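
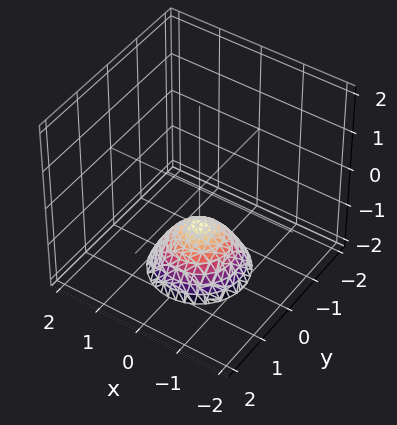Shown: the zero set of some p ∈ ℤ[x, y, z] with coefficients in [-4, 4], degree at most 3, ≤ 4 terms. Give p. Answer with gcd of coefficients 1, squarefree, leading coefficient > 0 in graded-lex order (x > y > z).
x^2 + y^2 + z + 1

deg p = 2.
Symmetries: the z-axis is an axis of rotation, so x and y enter only as x² + y².
Reading off the gridlines: a circular section at z = -2 has radius exactly 1; it meets the z-axis at z = -1 (among the integer gridlines); no y-intercept at any integer in the box.
Assembling these constraints gives the stated polynomial.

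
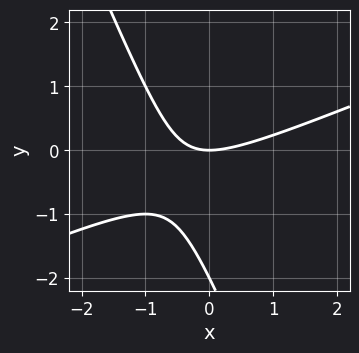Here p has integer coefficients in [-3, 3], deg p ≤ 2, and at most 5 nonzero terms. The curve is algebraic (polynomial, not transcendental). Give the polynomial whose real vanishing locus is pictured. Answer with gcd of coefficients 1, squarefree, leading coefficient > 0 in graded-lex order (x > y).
x^2 - 2*x*y - y^2 - 2*y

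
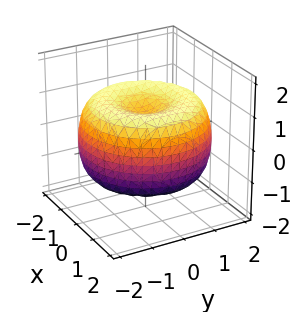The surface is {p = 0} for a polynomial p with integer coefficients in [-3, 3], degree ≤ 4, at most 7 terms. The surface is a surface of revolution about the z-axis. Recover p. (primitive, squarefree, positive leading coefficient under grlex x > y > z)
x^4 + 2*x^2*y^2 + y^4 - 3*x^2 - 3*y^2 + 3*z^2 - 2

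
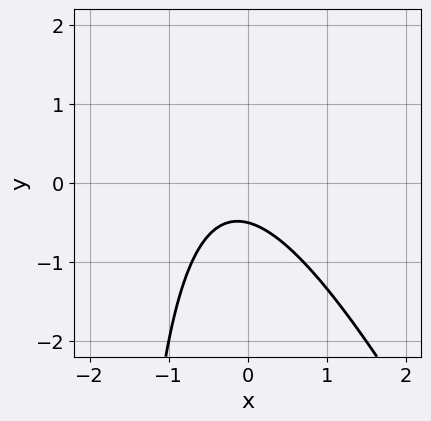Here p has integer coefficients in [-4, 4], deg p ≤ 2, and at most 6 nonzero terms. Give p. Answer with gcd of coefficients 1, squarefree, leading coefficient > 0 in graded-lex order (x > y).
2*x^2 + x*y + x + 2*y + 1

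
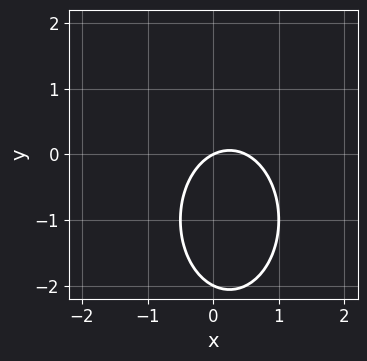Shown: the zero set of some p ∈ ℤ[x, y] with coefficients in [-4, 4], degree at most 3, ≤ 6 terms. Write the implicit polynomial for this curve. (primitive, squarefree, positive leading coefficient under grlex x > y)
2*x^2 + y^2 - x + 2*y

(a) Degree: a generic line meets the curve in up to 2 points, so deg p = 2.
(b) Against the integer gridlines: it meets the x-axis at x = 0 (among the integer gridlines); among the integer gridlines, it crosses the y-axis at y ∈ {-2, 0}.
(c) Matching integer coefficients to the picture gives p.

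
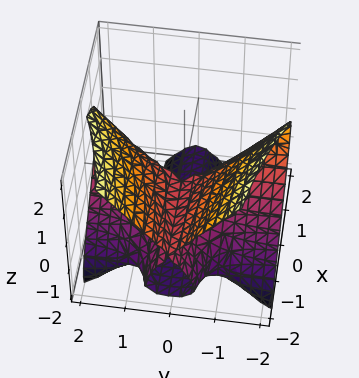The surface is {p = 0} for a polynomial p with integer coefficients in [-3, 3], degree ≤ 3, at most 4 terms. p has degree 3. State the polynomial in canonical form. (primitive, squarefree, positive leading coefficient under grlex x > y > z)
(a) deg p = 3. A generic line meets the surface in up to 3 points.
(b) From the axis intercepts and sections: every point of the x-axis in the box is on the surface; the visible y-axis segment lies entirely on the surface.
(c) Matching integer coefficients to the picture gives p.

3*x*y^2 - 3*y^2*z + 2*z^3 + 3*z^2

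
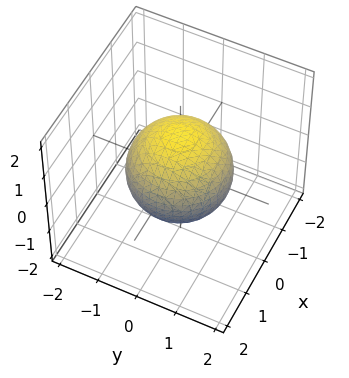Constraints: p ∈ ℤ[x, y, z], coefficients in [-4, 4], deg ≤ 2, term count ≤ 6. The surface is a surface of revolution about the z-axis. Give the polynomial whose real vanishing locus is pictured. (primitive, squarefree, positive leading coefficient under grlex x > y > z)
Degree: the shape is more complex than any degree-1 surface, so deg p = 2.
Symmetries: the z-axis is an axis of rotation, so x and y enter only as x² + y².
Reading off the gridlines: a circular section at z = -1 has radius between 0 and 1.
Putting this together gives p.

2*x^2 + 2*y^2 + 2*z^2 - 3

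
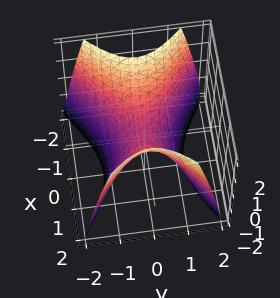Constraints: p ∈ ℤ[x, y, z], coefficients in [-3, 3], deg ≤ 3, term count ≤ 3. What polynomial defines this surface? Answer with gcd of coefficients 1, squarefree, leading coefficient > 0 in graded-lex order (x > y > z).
The degree is 2 — a saddle surface; a quadric.
Symmetries: it's symmetric under y → −y, forcing even powers of y; mirror symmetry x ↦ −x ⇒ only even powers of x.
From the visible intercepts: it crosses the x-axis at the gridline x = 0; it meets the z-axis at z = 0 (among the integer gridlines); one y-axis crossing is at y = 0.
Putting this together gives p.

2*x^2 - 3*y^2 - 2*z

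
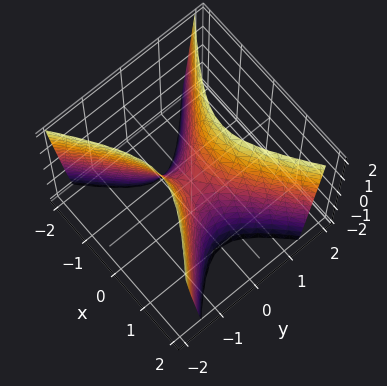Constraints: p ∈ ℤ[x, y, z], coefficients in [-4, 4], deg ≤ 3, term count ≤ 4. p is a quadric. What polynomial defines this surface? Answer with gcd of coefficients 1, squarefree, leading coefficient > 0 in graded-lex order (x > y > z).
2*x^2 - 3*y^2 + z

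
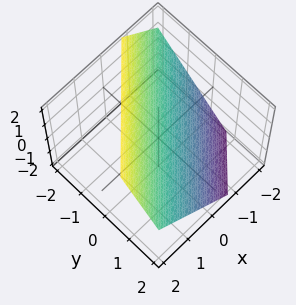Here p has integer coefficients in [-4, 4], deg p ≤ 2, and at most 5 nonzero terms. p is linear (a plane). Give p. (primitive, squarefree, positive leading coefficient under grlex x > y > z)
3*x - 3*y - 3*z + 2

Degree: every cross-section is a straight line — this is a plane, so deg p = 1.
Matching integer coefficients to the picture gives p.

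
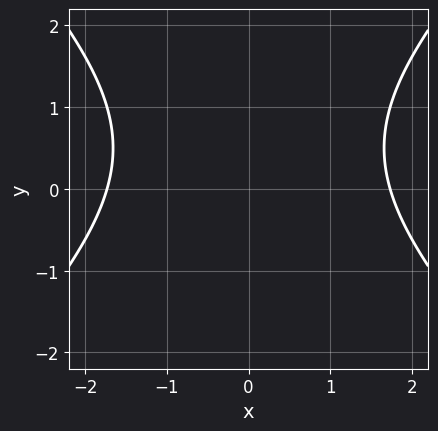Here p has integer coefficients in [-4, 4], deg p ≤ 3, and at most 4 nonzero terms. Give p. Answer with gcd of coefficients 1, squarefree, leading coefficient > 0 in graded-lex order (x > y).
1. The degree is 2 — a generic line meets the curve in up to 2 points.
2. Symmetries: mirror symmetry x ↦ −x ⇒ only even powers of x.
3. Reading off the gridlines: no y-intercept at any integer in the box.
4. These observations pin down the coefficients.

x^2 - y^2 + y - 3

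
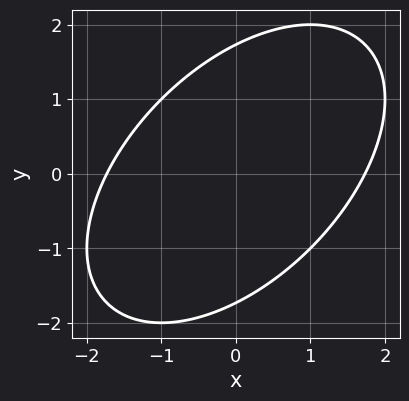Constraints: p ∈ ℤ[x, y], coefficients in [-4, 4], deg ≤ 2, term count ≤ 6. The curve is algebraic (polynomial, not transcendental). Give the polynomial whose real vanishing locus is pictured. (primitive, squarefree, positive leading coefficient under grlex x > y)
x^2 - x*y + y^2 - 3

1. The degree is 2 — the shape is more complex than any degree-1 curve.
2. Putting this together gives p.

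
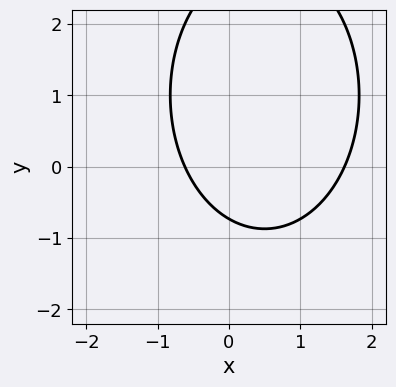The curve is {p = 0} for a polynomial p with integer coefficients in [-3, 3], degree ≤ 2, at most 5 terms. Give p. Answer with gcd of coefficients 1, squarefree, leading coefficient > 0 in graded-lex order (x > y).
2*x^2 + y^2 - 2*x - 2*y - 2

First, the degree is 2 — the shape is more complex than any degree-1 curve.
Finally, matching integer coefficients to the picture gives p.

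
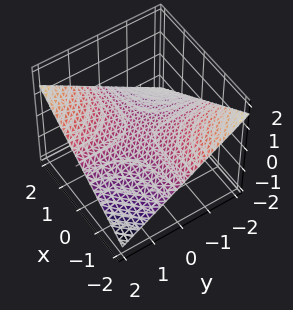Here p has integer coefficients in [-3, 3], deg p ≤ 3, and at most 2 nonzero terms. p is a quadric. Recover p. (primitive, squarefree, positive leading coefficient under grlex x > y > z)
(a) deg p = 2. A hyperbolic paraboloid; a quadric.
(b) Checking where it meets the axes: every point of the y-axis in the box is on the surface; every point of the x-axis in the box is on the surface.
(c) Together with the visible shape, these determine p as stated.

x*y - 3*z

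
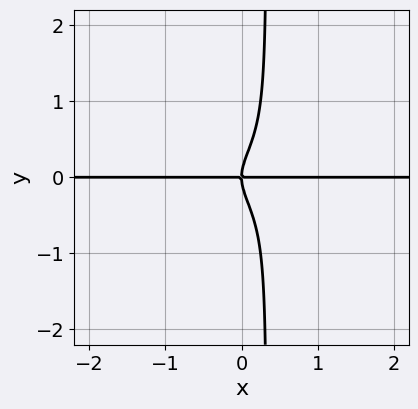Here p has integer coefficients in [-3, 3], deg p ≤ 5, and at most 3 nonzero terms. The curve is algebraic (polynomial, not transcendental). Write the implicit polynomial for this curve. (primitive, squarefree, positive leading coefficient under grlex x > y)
(a) Degree: the shape is more complex than any degree-3 curve, so deg p = 4.
(b) Against the integer gridlines: the visible x-axis segment lies entirely on the curve; it crosses the y-axis at the gridline y = 0.
(c) Matching integer coefficients to the picture gives p.

3*x*y^3 - y^3 + x*y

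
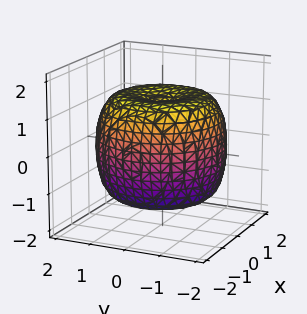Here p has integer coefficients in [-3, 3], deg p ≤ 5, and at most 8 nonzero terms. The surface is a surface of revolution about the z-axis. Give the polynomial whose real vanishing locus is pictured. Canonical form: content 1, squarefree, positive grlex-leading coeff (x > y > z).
x^4 + 2*x^2*y^2 + y^4 - 2*x^2 - 2*y^2 + 2*z^2 - 3

First, the degree is 4 — a generic line meets the surface in up to 4 points.
Next, symmetry: the z-axis is an axis of rotation, so x and y enter only as x² + y².
Then, against the integer gridlines: a circular section at z = 0 has radius between 1 and 2.
Finally, fitting integer coefficients to these (and the overall shape) gives p.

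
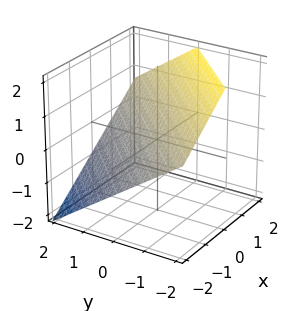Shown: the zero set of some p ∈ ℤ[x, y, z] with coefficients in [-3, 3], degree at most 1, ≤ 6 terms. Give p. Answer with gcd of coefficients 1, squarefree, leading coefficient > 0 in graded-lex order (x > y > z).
(a) Degree: the surface is flat (a plane), so deg p = 1.
(b) Observable constraints: it crosses the x-axis at the gridline x = -1; it crosses the y-axis at the gridline y = 1.
(c) Putting this together gives p.

2*x - 2*y - 3*z + 2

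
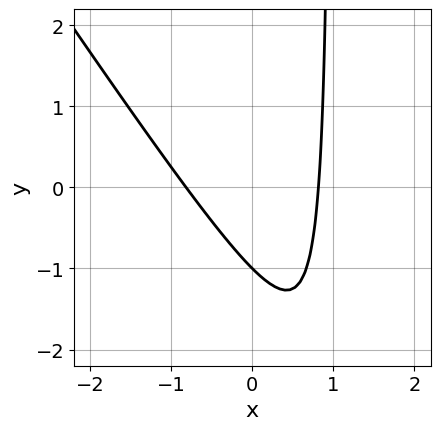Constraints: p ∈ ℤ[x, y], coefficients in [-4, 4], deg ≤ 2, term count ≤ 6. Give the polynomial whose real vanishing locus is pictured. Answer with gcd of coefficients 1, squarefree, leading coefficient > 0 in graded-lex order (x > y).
3*x^2 + 2*x*y - 2*y - 2

(a) Degree: no degree-1 curve has this shape, so deg p = 2.
(b) Reading off the gridlines: one y-axis crossing is at y = -1.
(c) Putting this together gives p.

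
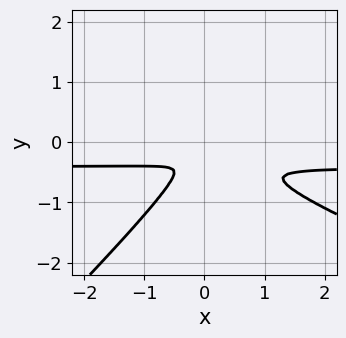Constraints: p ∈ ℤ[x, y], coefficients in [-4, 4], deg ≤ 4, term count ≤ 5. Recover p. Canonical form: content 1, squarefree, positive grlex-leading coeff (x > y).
x^2*y^2 + 2*x*y^3 - 3*y^4 - 2*x^2*y - x^2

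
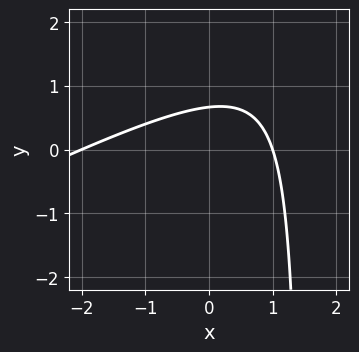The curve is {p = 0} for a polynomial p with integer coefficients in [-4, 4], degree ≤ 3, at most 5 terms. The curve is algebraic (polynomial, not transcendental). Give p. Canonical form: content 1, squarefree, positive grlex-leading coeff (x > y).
x^2 - 2*x*y + x + 3*y - 2

First, deg p = 2. A generic line meets the curve in up to 2 points.
Next, against the integer gridlines: among the integer gridlines, it crosses the x-axis at x ∈ {-2, 1}.
Finally, matching integer coefficients to the picture gives p.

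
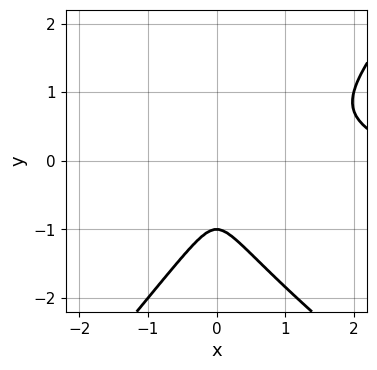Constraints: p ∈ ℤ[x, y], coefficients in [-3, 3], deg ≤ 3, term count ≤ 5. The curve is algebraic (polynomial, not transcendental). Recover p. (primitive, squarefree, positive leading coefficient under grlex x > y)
deg p = 3. A generic line meets the curve in up to 3 points.
Observable constraints: one y-axis crossing is at y = -1.
Solving for integer coefficients yields p as stated.

x^3 + 2*x^2*y - 2*y^3 - 3*x^2 - 2*y^2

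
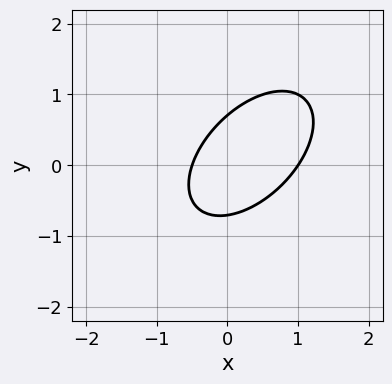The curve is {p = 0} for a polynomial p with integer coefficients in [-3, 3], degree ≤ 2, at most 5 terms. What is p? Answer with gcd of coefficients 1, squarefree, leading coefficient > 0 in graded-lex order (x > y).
2*x^2 - 2*x*y + 2*y^2 - x - 1

First, the degree is 2 — the shape is more complex than any degree-1 curve.
Next, from the visible intercepts: it crosses the x-axis at the gridline x = 1.
Finally, assembling these constraints gives the stated polynomial.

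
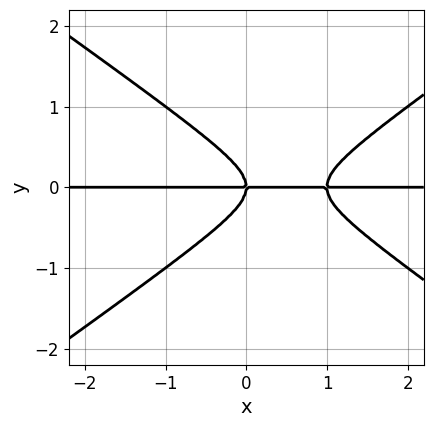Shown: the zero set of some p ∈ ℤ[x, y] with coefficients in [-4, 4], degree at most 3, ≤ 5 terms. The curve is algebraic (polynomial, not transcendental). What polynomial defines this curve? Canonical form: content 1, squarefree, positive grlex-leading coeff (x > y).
x^2*y - 2*y^3 - x*y

deg p = 3. The shape is more complex than any degree-2 curve.
From the axis intercepts and sections: every point of the x-axis in the box is on the curve; it crosses the y-axis at the gridline y = 0.
Together with the visible shape, these determine p as stated.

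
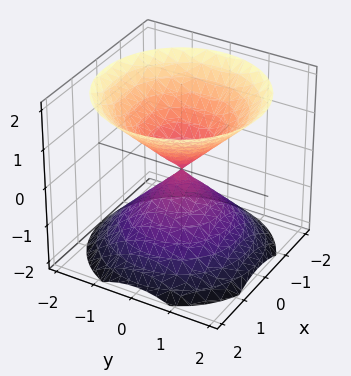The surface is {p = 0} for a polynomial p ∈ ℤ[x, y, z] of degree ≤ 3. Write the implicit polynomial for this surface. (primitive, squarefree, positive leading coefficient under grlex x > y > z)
The picture has 2 separate pieces.
The degree is 2 — a double cone through the origin; a quadric.
Symmetries: it's symmetric under z → −z, forcing even powers of z; the surface is invariant under rotation about z: p = q(x² + y², z).
Checking where it meets the axes: one y-axis crossing is at y = 0; it crosses the z-axis at the gridline z = 0; it meets the x-axis at x = 0 (among the integer gridlines).
These observations pin down the coefficients.

x^2 + y^2 - z^2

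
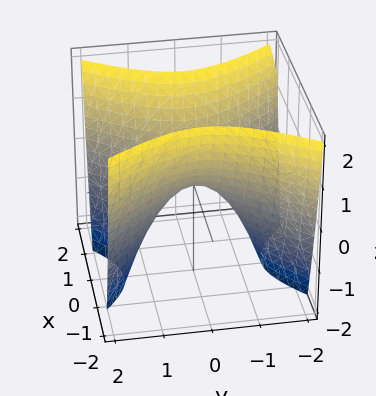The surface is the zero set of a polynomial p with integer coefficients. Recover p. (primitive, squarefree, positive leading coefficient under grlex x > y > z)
3*x^2 - 2*y^2 - 2*z

(a) The degree is 2 — a hyperbolic paraboloid; a quadric.
(b) Symmetries: mirror symmetry y ↦ −y ⇒ only even powers of y; it's symmetric under x → −x, forcing even powers of x.
(c) Checking where it meets the axes: one x-axis crossing is at x = 0; it meets the y-axis at y = 0 (among the integer gridlines); it meets the z-axis at z = 0 (among the integer gridlines).
(d) Solving for integer coefficients yields p as stated.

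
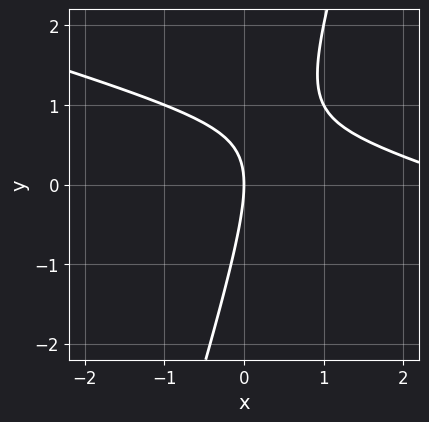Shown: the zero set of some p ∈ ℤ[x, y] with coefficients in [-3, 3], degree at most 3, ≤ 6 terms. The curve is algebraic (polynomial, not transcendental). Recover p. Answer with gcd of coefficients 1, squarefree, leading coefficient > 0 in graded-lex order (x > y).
x^2 + 3*x*y - y^2 - 3*x

1. Degree: no degree-1 curve has this shape, so deg p = 2.
2. From the visible intercepts: one y-axis crossing is at y = 0; it meets the x-axis at x = 0 (among the integer gridlines).
3. Solving for integer coefficients yields p as stated.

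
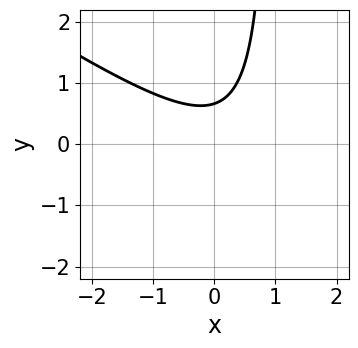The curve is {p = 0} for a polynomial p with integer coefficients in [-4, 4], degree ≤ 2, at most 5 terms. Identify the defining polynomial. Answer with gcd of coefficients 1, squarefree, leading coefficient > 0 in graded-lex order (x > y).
(a) deg p = 2. The shape is more complex than any degree-1 curve.
(b) Reading off the gridlines: the curve avoids every integer x-axis point in the box.
(c) Matching integer coefficients to the picture gives p.

2*x^2 + 3*x*y - x - 3*y + 2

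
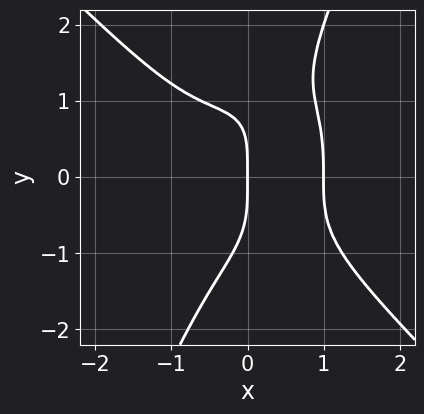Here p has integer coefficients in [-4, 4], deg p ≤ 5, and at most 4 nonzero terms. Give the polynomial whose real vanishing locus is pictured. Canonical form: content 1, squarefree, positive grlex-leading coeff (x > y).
3*x^4 + 2*x*y^3 - y^4 - 3*x

1. Degree: a generic line meets the curve in up to 4 points, so deg p = 4.
2. From the visible intercepts: one y-axis crossing is at y = 0; the x-axis gridline crossings are at x ∈ {0, 1}.
3. Fitting integer coefficients to these (and the overall shape) gives p.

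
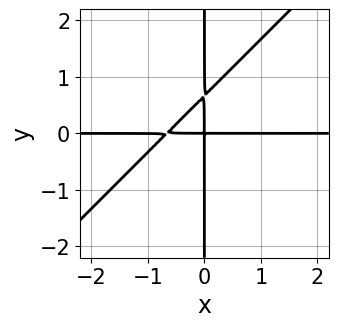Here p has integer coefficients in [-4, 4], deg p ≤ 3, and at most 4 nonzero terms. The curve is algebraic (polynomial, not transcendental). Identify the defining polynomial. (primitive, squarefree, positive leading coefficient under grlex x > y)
3*x^2*y - 3*x*y^2 + 2*x*y

First, deg p = 3. No degree-2 curve has this shape.
Next, from the visible intercepts: the visible y-axis segment lies entirely on the curve; the visible x-axis segment lies entirely on the curve.
Finally, fitting integer coefficients to these (and the overall shape) gives p.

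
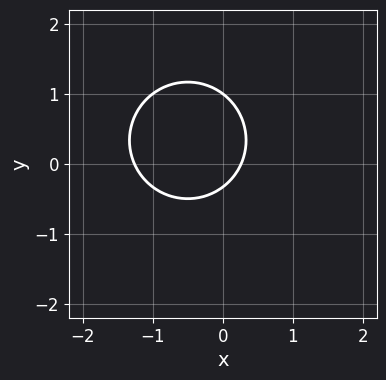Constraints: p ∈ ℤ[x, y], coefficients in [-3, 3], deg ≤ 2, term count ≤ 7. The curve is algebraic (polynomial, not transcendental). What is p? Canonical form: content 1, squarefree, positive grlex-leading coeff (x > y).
3*x^2 + 3*y^2 + 3*x - 2*y - 1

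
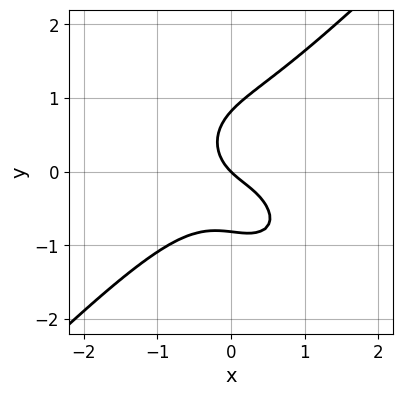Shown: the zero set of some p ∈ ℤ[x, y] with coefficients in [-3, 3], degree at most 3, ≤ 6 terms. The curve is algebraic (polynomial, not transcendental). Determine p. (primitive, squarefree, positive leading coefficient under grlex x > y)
1. The degree is 3 — no degree-2 curve has this shape.
2. From the axis intercepts and sections: it meets the y-axis at y = 0 (among the integer gridlines); it meets the x-axis at x = 0 (among the integer gridlines).
3. Assembling these constraints gives the stated polynomial.

3*x^3 - 3*y^3 + 3*x*y + 2*x + 2*y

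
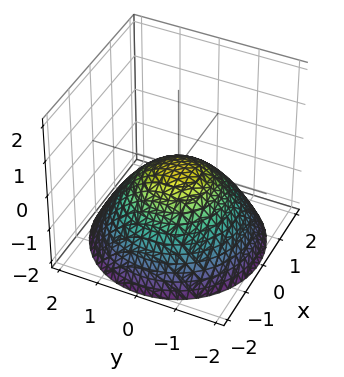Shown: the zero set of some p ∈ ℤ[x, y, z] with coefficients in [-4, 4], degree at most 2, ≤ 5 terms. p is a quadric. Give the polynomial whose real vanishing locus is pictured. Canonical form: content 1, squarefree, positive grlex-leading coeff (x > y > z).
(a) deg p = 2. A single bowl opening along one axis; a quadric.
(b) Symmetries: rotational symmetry about the z-axis ⇒ p depends on x, y only through x² + y².
(c) Reading off the gridlines: it crosses the x-axis at the gridline x = 0; a circular section at z = -1 has radius between 1 and 2; it meets the y-axis at y = 0 (among the integer gridlines); it meets the z-axis at z = 0 (among the integer gridlines).
(d) Assembling these constraints gives the stated polynomial.

x^2 + y^2 + 2*z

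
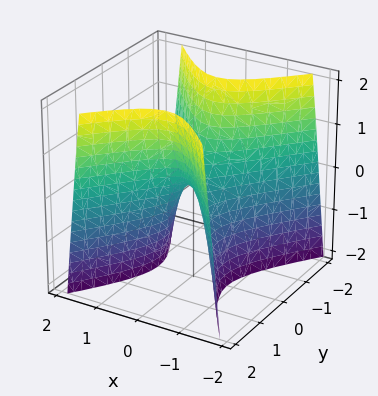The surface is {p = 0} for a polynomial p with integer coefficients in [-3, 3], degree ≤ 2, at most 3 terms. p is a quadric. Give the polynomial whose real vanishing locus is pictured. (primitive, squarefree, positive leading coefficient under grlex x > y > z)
The degree is 2 — a saddle surface; a quadric.
Symmetries: it's symmetric under x → −x, forcing even powers of x; mirror symmetry y ↦ −y ⇒ only even powers of y.
Against the integer gridlines: one y-axis crossing is at y = 0; it crosses the z-axis at the gridline z = 0; one x-axis crossing is at x = 0.
Fitting integer coefficients to these (and the overall shape) gives p.

3*x^2 - 2*y^2 + z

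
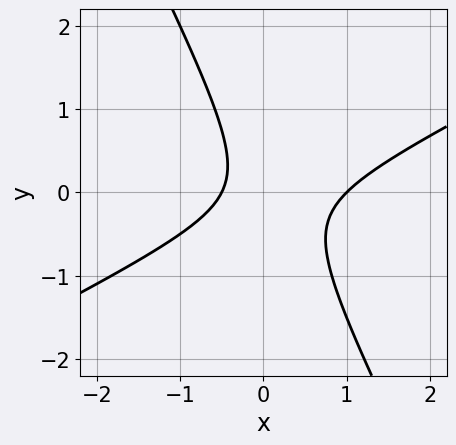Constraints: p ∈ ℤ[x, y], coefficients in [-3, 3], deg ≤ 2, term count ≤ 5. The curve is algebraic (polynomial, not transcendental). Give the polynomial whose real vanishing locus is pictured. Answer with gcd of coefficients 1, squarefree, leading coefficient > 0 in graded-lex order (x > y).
2*x^2 - 3*x*y - 2*y^2 - x - 1

First, the degree is 2 — a generic line meets the curve in up to 2 points.
Next, checking where it meets the axes: it misses every integer gridline on the y-axis; one x-axis crossing is at x = 1.
Finally, solving for integer coefficients yields p as stated.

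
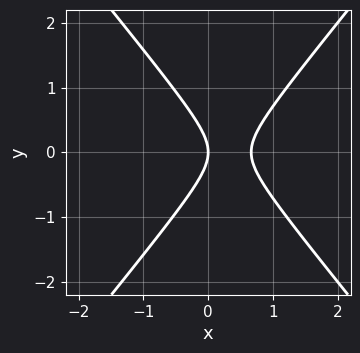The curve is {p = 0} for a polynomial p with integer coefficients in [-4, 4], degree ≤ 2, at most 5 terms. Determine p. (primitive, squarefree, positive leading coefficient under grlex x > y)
3*x^2 - 2*y^2 - 2*x

1. deg p = 2. The shape is more complex than any degree-1 curve.
2. Symmetries: the y ↦ −y reflection is a symmetry, so y appears only in even powers.
3. Against the integer gridlines: one x-axis crossing is at x = 0; one y-axis crossing is at y = 0.
4. The integer polynomial consistent with all of this is the stated p.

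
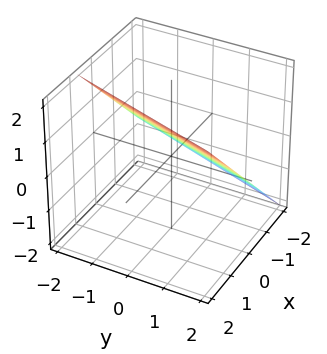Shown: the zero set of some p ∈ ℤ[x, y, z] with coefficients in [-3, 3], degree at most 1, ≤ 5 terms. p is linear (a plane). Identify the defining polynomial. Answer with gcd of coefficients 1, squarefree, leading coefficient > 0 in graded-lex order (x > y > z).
3*x - y - 3*z + 2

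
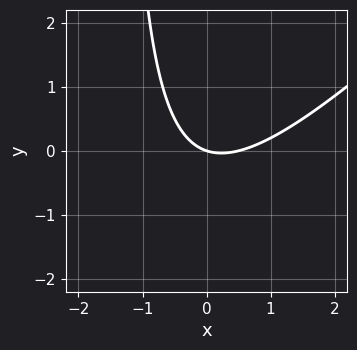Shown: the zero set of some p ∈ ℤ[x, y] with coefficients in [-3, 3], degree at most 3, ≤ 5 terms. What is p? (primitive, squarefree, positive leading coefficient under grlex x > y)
Degree: a generic line meets the curve in up to 2 points, so deg p = 2.
From the visible intercepts: it meets the x-axis at x = 0 (among the integer gridlines); one y-axis crossing is at y = 0.
Solving for integer coefficients yields p as stated.

2*x^2 - 2*x*y - x - 3*y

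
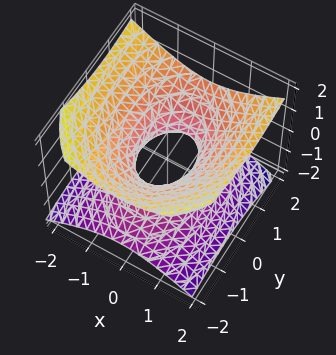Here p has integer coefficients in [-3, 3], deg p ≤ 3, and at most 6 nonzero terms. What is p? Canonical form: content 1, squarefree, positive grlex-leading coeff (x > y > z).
1. deg p = 2.
2. Against the integer gridlines: no z-intercept at any integer in the box; among the integer gridlines, it crosses the y-axis at y ∈ {-1, 1}.
3. Together with the visible shape, these determine p as stated.

2*x^2 + y^2 - y*z - 3*z^2 - 1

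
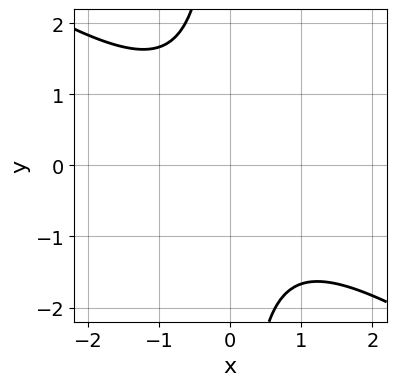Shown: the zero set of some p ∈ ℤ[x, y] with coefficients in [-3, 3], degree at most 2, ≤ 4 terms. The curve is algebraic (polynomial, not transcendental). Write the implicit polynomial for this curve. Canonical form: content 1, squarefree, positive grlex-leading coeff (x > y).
2*x^2 + 3*x*y + 3

(a) deg p = 2.
(b) Observable constraints: no x-intercept at any integer in the box; it misses every integer gridline on the y-axis.
(c) The integer polynomial consistent with all of this is the stated p.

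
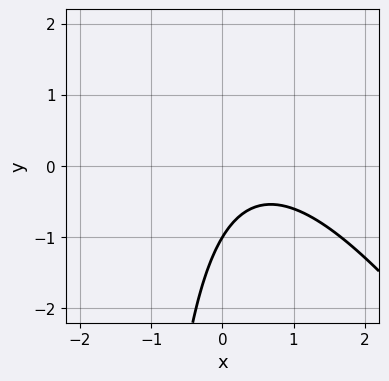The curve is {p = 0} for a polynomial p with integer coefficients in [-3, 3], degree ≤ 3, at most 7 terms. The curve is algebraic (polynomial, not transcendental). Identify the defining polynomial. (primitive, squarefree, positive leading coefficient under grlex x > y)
(a) deg p = 2.
(b) From the axis intercepts and sections: the curve avoids every integer x-axis point in the box; it crosses the y-axis at the gridline y = -1.
(c) Matching integer coefficients to the picture gives p.

3*x^2 + 2*x*y - 3*x + 3*y + 3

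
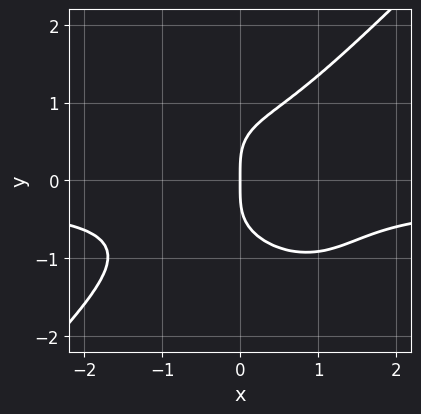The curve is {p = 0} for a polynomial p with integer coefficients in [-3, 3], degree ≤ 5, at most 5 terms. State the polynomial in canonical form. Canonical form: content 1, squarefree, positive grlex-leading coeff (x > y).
The degree is 4 — no degree-3 curve has this shape.
From the visible intercepts: one y-axis crossing is at y = 0; one x-axis crossing is at x = 0.
Fitting integer coefficients to these (and the overall shape) gives p.

3*x^3*y - 3*y^4 + x^3 + x*y^2 + 3*x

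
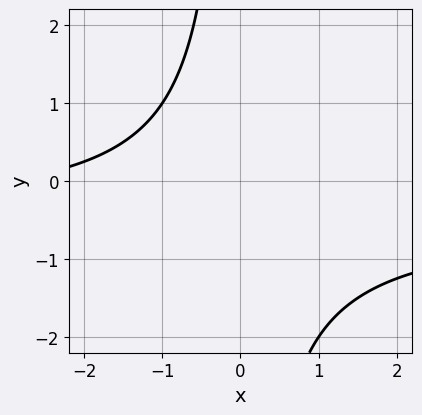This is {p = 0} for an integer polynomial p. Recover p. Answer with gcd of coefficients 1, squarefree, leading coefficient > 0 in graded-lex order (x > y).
2*x*y + x + 3

First, the degree is 2 — no degree-1 curve has this shape.
Then, from the visible intercepts: it misses every integer gridline on the x-axis; it misses every integer gridline on the y-axis.
Finally, assembling these constraints gives the stated polynomial.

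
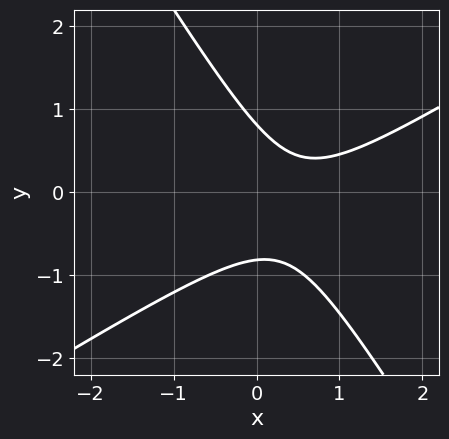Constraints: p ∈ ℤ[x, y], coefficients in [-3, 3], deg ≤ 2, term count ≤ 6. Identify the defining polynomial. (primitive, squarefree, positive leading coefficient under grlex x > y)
3*x^2 - 3*x*y - 3*y^2 - 3*x + 2

1. The degree is 2 — the shape is more complex than any degree-1 curve.
2. Reading off the gridlines: it misses every integer gridline on the x-axis.
3. These observations pin down the coefficients.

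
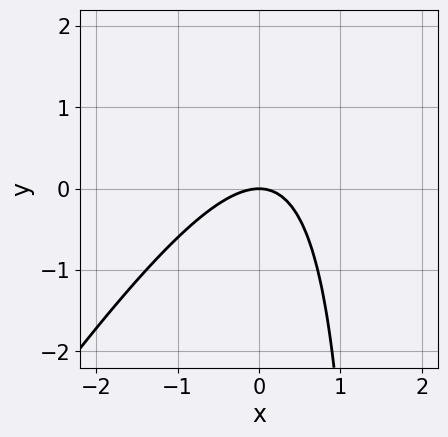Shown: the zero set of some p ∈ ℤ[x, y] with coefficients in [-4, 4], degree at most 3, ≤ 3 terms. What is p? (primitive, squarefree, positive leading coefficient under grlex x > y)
(a) deg p = 2. The shape is more complex than any degree-1 curve.
(b) From the visible intercepts: it crosses the x-axis at the gridline x = 0; one y-axis crossing is at y = 0.
(c) Fitting integer coefficients to these (and the overall shape) gives p.

3*x^2 - 2*x*y + 3*y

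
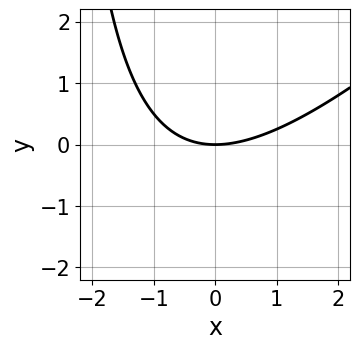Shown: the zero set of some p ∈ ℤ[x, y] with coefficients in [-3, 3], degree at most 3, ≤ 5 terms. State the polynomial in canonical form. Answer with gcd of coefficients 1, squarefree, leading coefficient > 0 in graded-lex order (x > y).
x^2 - x*y - 3*y

deg p = 2. A generic line meets the curve in up to 2 points.
From the visible intercepts: it crosses the x-axis at the gridline x = 0; it crosses the y-axis at the gridline y = 0.
The integer polynomial consistent with all of this is the stated p.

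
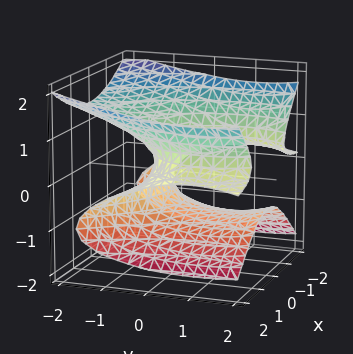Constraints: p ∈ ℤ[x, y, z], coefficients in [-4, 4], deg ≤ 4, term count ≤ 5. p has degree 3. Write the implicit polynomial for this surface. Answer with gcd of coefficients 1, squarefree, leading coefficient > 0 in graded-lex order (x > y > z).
2*x^2*z - 3*z^3 + y^2 - 2*y - 1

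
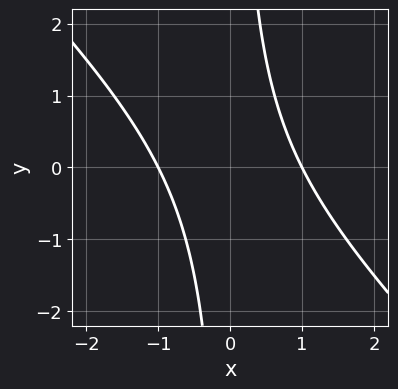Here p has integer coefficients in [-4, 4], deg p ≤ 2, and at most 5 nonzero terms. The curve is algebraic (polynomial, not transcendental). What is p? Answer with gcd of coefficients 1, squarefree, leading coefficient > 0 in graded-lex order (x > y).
(a) deg p = 2. No degree-1 curve has this shape.
(b) From the visible intercepts: the x-axis gridline crossings are at x ∈ {-1, 1}; the curve avoids every integer y-axis point in the box.
(c) Solving for integer coefficients yields p as stated.

x^2 + x*y - 1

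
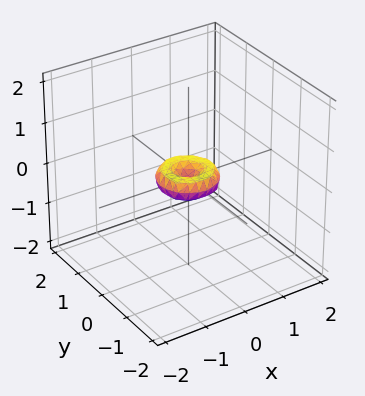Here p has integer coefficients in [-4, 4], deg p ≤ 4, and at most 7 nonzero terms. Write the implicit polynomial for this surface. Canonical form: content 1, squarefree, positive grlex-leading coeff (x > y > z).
2*x^4 + 4*x^2*y^2 + 2*y^4 - x^2 - y^2 + 2*z^2

The degree is 4 — a generic line meets the surface in up to 4 points.
Symmetry: the z-axis is an axis of rotation, so x and y enter only as x² + y².
Reading off the gridlines: one x-axis crossing is at x = 0; one z-axis crossing is at z = 0; one y-axis crossing is at y = 0.
Solving for integer coefficients yields p as stated.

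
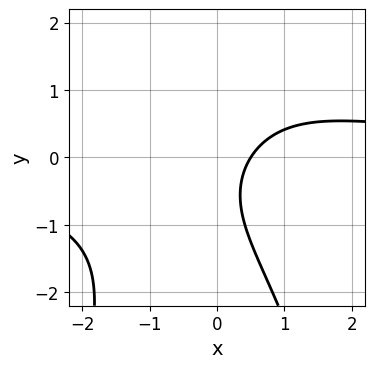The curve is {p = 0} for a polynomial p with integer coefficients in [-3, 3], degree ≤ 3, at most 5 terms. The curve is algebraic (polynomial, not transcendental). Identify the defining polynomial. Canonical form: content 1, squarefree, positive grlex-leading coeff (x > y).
x^2*y + y^2 - 2*x + y + 1

First, deg p = 3. The shape is more complex than any degree-2 curve.
Next, checking where it meets the axes: the curve avoids every integer y-axis point in the box.
Finally, these observations pin down the coefficients.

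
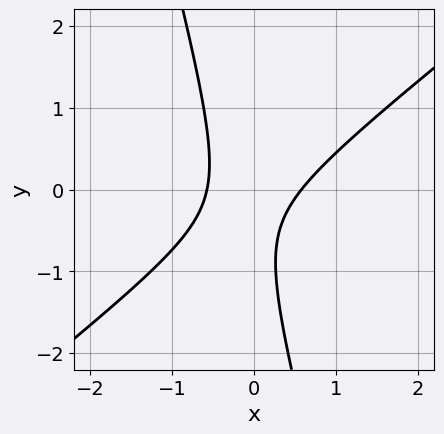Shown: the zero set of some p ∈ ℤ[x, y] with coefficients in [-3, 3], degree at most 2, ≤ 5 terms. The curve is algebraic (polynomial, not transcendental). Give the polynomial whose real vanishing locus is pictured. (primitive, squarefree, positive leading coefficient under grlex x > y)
3*x^2 - 3*x*y - y^2 - y - 1

First, the degree is 2 — a generic line meets the curve in up to 2 points.
Then, from the axis intercepts and sections: it misses every integer gridline on the y-axis.
Finally, the integer polynomial consistent with all of this is the stated p.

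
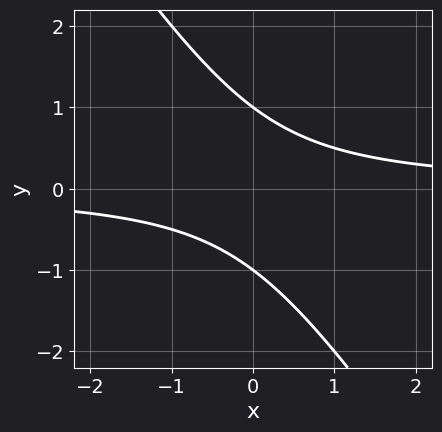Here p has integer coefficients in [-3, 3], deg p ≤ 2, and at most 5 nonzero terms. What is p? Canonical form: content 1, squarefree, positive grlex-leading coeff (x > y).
1. deg p = 2. The shape is more complex than any degree-1 curve.
2. Reading off the gridlines: it misses every integer gridline on the x-axis; among the integer gridlines, it crosses the y-axis at y ∈ {-1, 1}.
3. Matching integer coefficients to the picture gives p.

3*x*y + 2*y^2 - 2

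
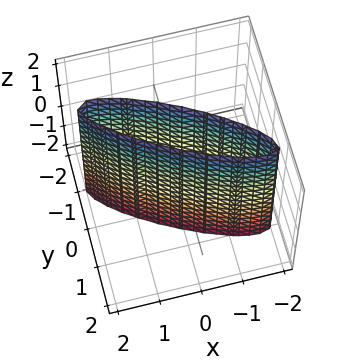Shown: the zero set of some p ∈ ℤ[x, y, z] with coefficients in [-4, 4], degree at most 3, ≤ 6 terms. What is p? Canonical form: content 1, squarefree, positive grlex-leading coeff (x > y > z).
1. deg p = 2. The shape is more complex than any degree-1 surface.
2. Checking where it meets the axes: no z-intercept at any integer in the box; among the integer gridlines, it crosses the x-axis at x ∈ {-1, 1}.
3. Assembling these constraints gives the stated polynomial.

x^2 + 3*x*y + 3*y^2 - 1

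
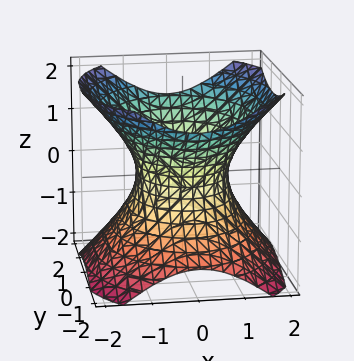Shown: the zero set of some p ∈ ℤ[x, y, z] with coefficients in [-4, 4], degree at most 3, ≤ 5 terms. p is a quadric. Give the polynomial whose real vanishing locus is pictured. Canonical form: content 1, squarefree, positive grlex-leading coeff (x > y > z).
1. Degree: one connected sheet with a waist; a quadric, so deg p = 2.
2. Symmetries: the x ↦ −x reflection is a symmetry, so x appears only in even powers; it's symmetric under y → −y, forcing even powers of y; it's symmetric under z → −z, forcing even powers of z.
3. Observable constraints: no z-intercept at any integer in the box; among the integer gridlines, it crosses the x-axis at x ∈ {-1, 1}.
4. Putting this together gives p.

3*x^2 + 2*y^2 - 3*z^2 - 3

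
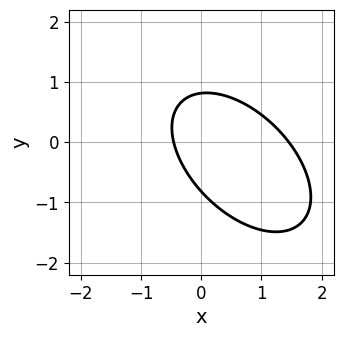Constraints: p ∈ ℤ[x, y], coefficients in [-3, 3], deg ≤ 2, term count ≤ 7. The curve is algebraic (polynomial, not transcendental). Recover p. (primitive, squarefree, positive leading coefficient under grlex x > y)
3*x^2 + 3*x*y + 3*y^2 - 3*x - 2

Degree: the shape is more complex than any degree-1 curve, so deg p = 2.
The integer polynomial consistent with all of this is the stated p.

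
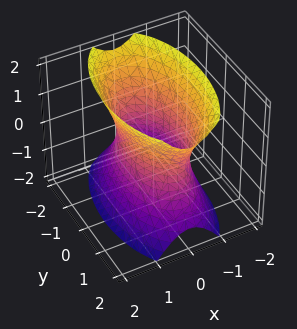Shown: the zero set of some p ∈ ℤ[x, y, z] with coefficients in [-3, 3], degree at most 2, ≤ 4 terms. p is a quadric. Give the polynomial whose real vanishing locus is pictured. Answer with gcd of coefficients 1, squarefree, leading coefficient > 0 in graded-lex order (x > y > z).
1. deg p = 2.
2. Symmetries: mirror symmetry z ↦ −z ⇒ only even powers of z; it's symmetric under x → −x, forcing even powers of x; mirror symmetry y ↦ −y ⇒ only even powers of y.
3. Observable constraints: it misses every integer gridline on the z-axis.
4. Matching integer coefficients to the picture gives p.

3*x^2 + y^2 - z^2 - 2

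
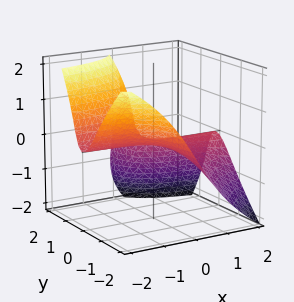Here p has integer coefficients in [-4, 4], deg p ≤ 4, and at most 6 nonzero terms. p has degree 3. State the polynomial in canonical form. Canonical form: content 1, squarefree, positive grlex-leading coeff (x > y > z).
First, degree: a generic line meets the surface in up to 3 points, so deg p = 3.
Next, from the visible intercepts: every point of the y-axis in the box is on the surface; every point of the x-axis in the box is on the surface; it meets the z-axis at z = 0 (among the integer gridlines).
Finally, together with the visible shape, these determine p as stated.

3*x*y^2 + z^3 - 3*y*z + 3*z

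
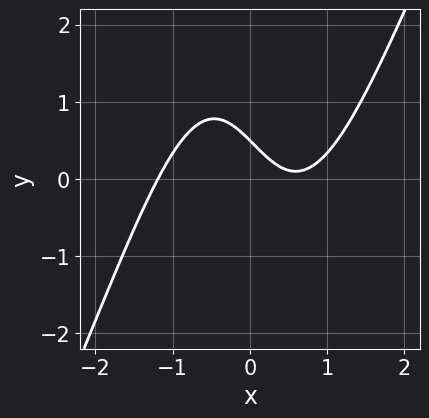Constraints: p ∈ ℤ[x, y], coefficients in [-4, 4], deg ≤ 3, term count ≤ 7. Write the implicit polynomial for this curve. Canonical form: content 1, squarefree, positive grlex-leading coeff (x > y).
(a) deg p = 3.
(b) Matching integer coefficients to the picture gives p.

2*x^3 - x^2*y - 2*x - 2*y + 1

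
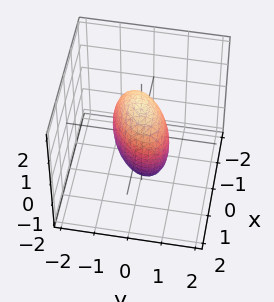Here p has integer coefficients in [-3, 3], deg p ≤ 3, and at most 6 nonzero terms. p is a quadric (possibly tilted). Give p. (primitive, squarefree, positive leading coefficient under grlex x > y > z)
First, the degree is 2 — no degree-1 surface has this shape.
Next, from the axis intercepts and sections: the x-axis gridline crossings are at x ∈ {-1, 1}.
Finally, putting this together gives p.

2*x^2 - 2*x*y + 3*y^2 + z^2 - 2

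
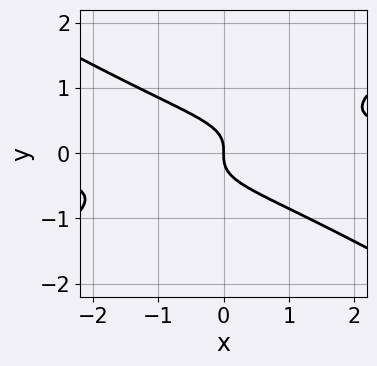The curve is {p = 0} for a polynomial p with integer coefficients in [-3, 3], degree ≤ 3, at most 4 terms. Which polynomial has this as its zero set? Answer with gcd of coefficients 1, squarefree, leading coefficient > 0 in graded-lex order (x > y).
x^2*y - 3*y^3 - x

1. deg p = 3. No degree-2 curve has this shape.
2. Reading off the gridlines: it meets the y-axis at y = 0 (among the integer gridlines); one x-axis crossing is at x = 0.
3. Together with the visible shape, these determine p as stated.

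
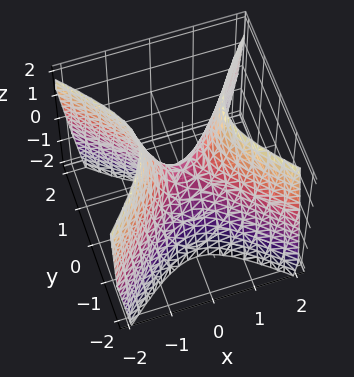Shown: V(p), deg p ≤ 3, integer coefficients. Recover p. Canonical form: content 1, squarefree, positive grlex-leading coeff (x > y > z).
First, deg p = 2. A saddle surface; a quadric.
Next, symmetries: the x ↦ −x reflection is a symmetry, so x appears only in even powers; it's symmetric under y → −y, forcing even powers of y.
Then, from the axis intercepts and sections: one y-axis crossing is at y = 0; one x-axis crossing is at x = 0; it crosses the z-axis at the gridline z = 0.
Finally, fitting integer coefficients to these (and the overall shape) gives p.

2*x^2 - 2*y^2 - z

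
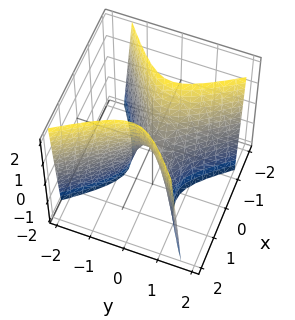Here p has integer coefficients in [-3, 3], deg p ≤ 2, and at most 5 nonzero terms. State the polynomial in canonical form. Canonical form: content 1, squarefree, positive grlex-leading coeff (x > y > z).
1. Degree: the shape is more complex than any degree-1 surface, so deg p = 2.
2. From the axis intercepts and sections: it crosses the x-axis at the gridline x = 0; it crosses the z-axis at the gridline z = 0; it crosses the y-axis at the gridline y = 0.
3. These observations pin down the coefficients.

3*x^2 - 2*x*y - 3*y^2 - z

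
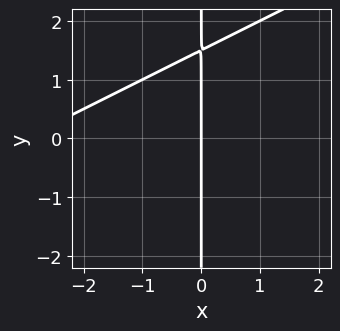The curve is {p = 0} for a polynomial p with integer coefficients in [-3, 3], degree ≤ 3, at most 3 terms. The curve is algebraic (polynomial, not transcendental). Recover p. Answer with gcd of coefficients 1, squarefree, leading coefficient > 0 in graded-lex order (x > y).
x^2 - 2*x*y + 3*x

The degree is 2 — the shape is more complex than any degree-1 curve.
From the axis intercepts and sections: every point of the y-axis in the box is on the curve; one x-axis crossing is at x = 0.
Matching integer coefficients to the picture gives p.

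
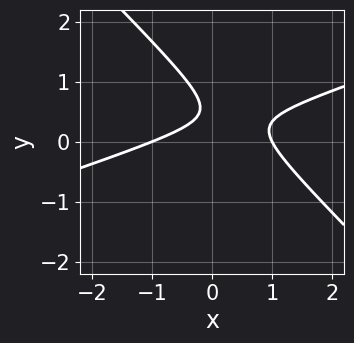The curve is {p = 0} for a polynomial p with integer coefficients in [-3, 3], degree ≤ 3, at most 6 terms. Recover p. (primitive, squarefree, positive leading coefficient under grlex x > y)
deg p = 2. The shape is more complex than any degree-1 curve.
From the visible intercepts: it misses every integer gridline on the y-axis; among the integer gridlines, it crosses the x-axis at x ∈ {-1, 1}.
Assembling these constraints gives the stated polynomial.

x^2 - 2*x*y - 3*y^2 + 3*y - 1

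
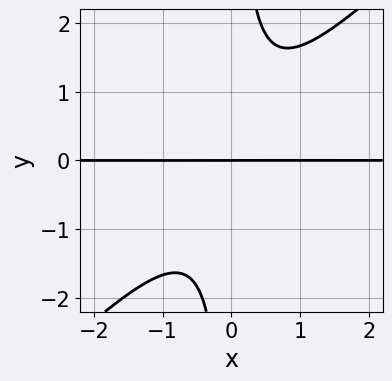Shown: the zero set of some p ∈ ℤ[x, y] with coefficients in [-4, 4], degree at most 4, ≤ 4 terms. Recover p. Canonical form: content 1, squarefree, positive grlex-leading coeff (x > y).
3*x^2*y - 3*x*y^2 + 2*y

(a) Degree: a generic line meets the curve in up to 3 points, so deg p = 3.
(b) Checking where it meets the axes: the visible x-axis segment lies entirely on the curve; it meets the y-axis at y = 0 (among the integer gridlines).
(c) Putting this together gives p.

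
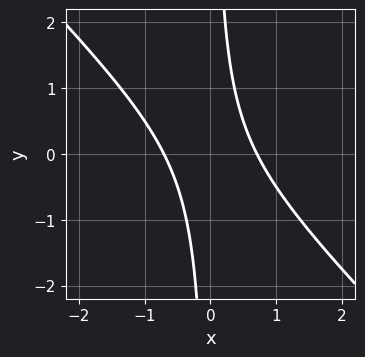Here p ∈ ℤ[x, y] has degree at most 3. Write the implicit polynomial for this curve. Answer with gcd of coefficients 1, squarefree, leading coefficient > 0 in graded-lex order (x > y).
2*x^2 + 2*x*y - 1

Degree: the shape is more complex than any degree-1 curve, so deg p = 2.
Against the integer gridlines: no y-intercept at any integer in the box.
These observations pin down the coefficients.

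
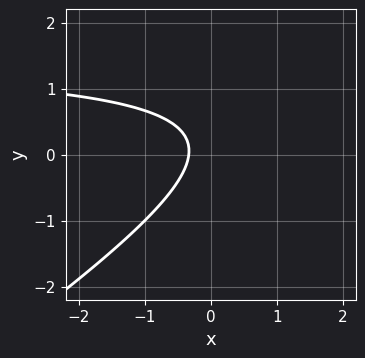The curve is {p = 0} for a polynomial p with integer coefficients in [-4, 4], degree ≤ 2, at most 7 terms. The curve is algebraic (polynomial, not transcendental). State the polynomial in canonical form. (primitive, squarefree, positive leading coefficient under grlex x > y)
First, the degree is 2 — no degree-1 curve has this shape.
Then, against the integer gridlines: no y-intercept at any integer in the box.
Finally, solving for integer coefficients yields p as stated.

2*x*y - 3*y^2 - 3*x + y - 1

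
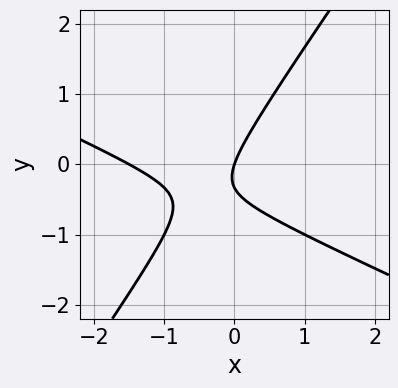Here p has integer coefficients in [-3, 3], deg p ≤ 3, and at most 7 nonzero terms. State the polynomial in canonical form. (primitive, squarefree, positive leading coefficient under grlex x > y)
2*x^2 + 3*x*y - 3*y^2 + 3*x - y

1. deg p = 2. No degree-1 curve has this shape.
2. From the axis intercepts and sections: one y-axis crossing is at y = 0; it meets the x-axis at x = 0 (among the integer gridlines).
3. The integer polynomial consistent with all of this is the stated p.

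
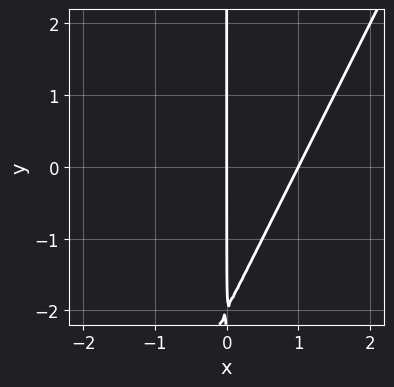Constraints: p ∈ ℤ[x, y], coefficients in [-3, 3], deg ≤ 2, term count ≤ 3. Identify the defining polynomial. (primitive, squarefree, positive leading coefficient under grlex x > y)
2*x^2 - x*y - 2*x

1. Degree: the shape is more complex than any degree-1 curve, so deg p = 2.
2. Observable constraints: among the integer gridlines, it crosses the x-axis at x ∈ {0, 1}; the visible y-axis segment lies entirely on the curve.
3. Matching integer coefficients to the picture gives p.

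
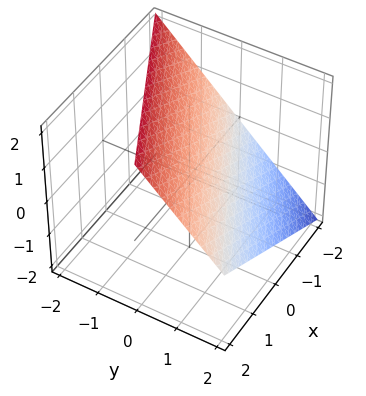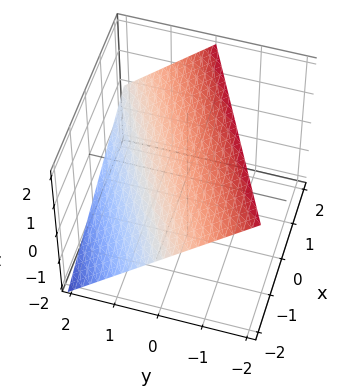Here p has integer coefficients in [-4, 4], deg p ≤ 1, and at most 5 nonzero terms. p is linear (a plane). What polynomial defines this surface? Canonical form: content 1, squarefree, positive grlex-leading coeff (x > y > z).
x - 2*y - 2*z + 2

1. The degree is 1 — the surface is flat (a plane).
2. Reading off the gridlines: it meets the z-axis at z = 1 (among the integer gridlines); it crosses the x-axis at the gridline x = -2; it meets the y-axis at y = 1 (among the integer gridlines).
3. Assembling these constraints gives the stated polynomial.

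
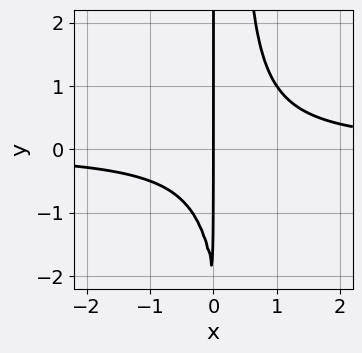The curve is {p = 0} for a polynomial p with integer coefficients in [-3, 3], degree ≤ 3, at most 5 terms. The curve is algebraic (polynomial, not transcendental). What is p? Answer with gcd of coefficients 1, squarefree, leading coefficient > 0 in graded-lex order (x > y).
1. deg p = 3.
2. Checking where it meets the axes: it meets the x-axis at x = 0 (among the integer gridlines); the visible y-axis segment lies entirely on the curve.
3. Fitting integer coefficients to these (and the overall shape) gives p.

3*x^2*y - x*y - 2*x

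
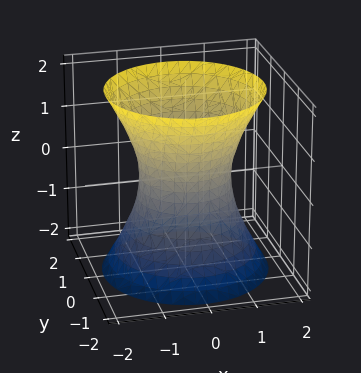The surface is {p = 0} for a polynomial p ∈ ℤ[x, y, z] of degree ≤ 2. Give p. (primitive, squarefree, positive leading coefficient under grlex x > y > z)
(a) deg p = 2.
(b) Symmetries: the z ↦ −z reflection is a symmetry, so z appears only in even powers; rotational symmetry about the z-axis ⇒ p depends on x, y only through x² + y².
(c) Checking where it meets the axes: a circular section at z = -1 has radius between 1 and 2; no z-intercept at any integer in the box; among the integer gridlines, it crosses the x-axis at x ∈ {-1, 1}.
(d) These observations pin down the coefficients.

2*x^2 + 2*y^2 - z^2 - 2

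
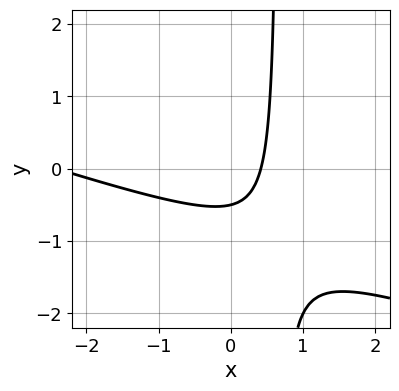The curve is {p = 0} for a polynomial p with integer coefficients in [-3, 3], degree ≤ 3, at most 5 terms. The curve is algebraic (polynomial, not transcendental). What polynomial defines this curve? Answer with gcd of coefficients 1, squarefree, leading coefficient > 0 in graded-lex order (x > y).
x^2 + 3*x*y + 2*x - 2*y - 1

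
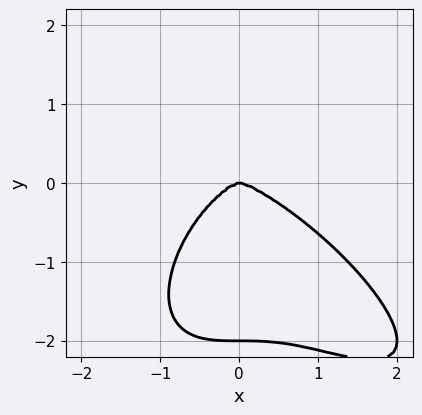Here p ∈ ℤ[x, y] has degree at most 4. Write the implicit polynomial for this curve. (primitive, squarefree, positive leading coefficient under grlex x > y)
x^4 + x^3*y + y^4 + 2*y^3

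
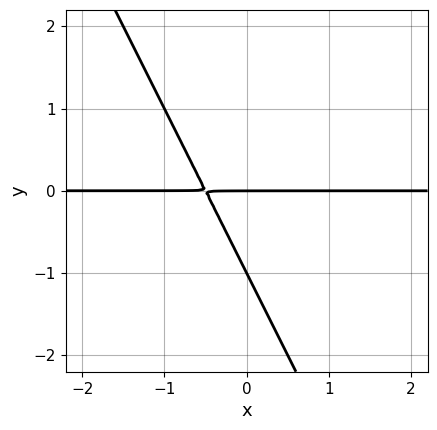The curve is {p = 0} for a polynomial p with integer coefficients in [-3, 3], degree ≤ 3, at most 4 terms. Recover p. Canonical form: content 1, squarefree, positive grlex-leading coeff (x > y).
2*x*y + y^2 + y

(a) Degree: a generic line meets the curve in up to 2 points, so deg p = 2.
(b) Observable constraints: the visible x-axis segment lies entirely on the curve; the y-axis gridline crossings are at y ∈ {-1, 0}.
(c) The integer polynomial consistent with all of this is the stated p.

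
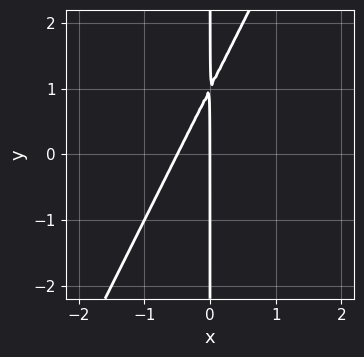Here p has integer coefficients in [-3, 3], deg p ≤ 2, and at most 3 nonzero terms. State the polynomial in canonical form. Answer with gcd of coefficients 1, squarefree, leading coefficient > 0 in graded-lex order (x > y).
2*x^2 - x*y + x

Degree: no degree-1 curve has this shape, so deg p = 2.
Reading off the gridlines: it meets the x-axis at x = 0 (among the integer gridlines); every point of the y-axis in the box is on the curve.
Matching integer coefficients to the picture gives p.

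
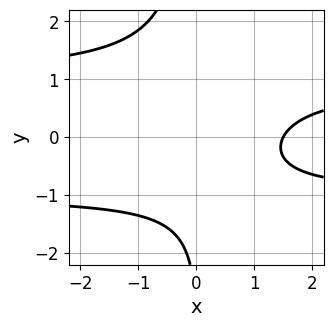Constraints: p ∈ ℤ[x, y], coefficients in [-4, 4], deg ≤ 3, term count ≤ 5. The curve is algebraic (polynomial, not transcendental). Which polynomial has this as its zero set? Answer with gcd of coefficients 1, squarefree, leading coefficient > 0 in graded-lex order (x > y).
1. Degree: the shape is more complex than any degree-2 curve, so deg p = 3.
2. Against the integer gridlines: it misses every integer gridline on the y-axis.
3. Assembling these constraints gives the stated polynomial.

2*x*y^2 - 2*x + y + 3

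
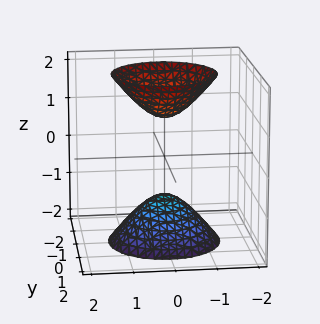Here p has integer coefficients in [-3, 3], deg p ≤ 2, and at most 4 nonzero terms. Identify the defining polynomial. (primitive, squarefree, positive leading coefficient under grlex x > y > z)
2*x^2 + 2*y^2 - z^2 + 1

(a) The picture has 2 separate pieces.
(b) Degree: two sheets facing apart; a quadric, so deg p = 2.
(c) Symmetries: the z ↦ −z reflection is a symmetry, so z appears only in even powers; the z-axis is an axis of rotation, so x and y enter only as x² + y².
(d) From the visible intercepts: it misses every integer gridline on the y-axis; it misses every integer gridline on the x-axis.
(e) Together with the visible shape, these determine p as stated.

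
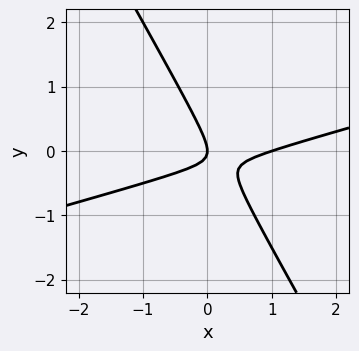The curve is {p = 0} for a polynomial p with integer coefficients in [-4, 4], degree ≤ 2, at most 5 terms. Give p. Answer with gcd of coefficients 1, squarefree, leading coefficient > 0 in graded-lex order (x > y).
(a) Degree: a generic line meets the curve in up to 2 points, so deg p = 2.
(b) Observable constraints: one y-axis crossing is at y = 0; among the integer gridlines, it crosses the x-axis at x ∈ {0, 1}.
(c) Together with the visible shape, these determine p as stated.

x^2 - 3*x*y - 2*y^2 - x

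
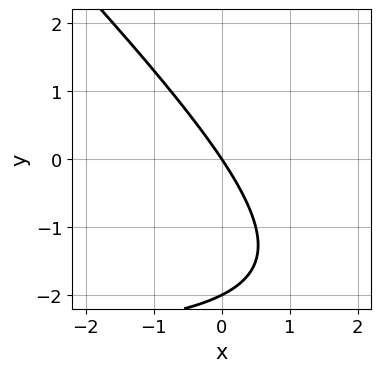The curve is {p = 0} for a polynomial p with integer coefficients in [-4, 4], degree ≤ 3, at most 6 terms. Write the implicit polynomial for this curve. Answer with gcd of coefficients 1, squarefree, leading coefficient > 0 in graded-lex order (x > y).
x*y + y^2 + 3*x + 2*y

(a) The degree is 2 — a generic line meets the curve in up to 2 points.
(b) From the axis intercepts and sections: it meets the x-axis at x = 0 (among the integer gridlines); the y-axis gridline crossings are at y ∈ {-2, 0}.
(c) Putting this together gives p.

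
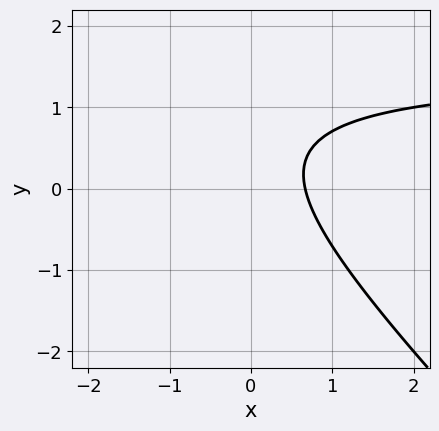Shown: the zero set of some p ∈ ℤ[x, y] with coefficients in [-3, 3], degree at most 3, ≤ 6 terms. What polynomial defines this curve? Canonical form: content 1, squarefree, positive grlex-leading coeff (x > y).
2*x*y + 2*y^2 - 3*x - 2*y + 2

First, degree: the shape is more complex than any degree-1 curve, so deg p = 2.
Next, observable constraints: no y-intercept at any integer in the box.
Finally, fitting integer coefficients to these (and the overall shape) gives p.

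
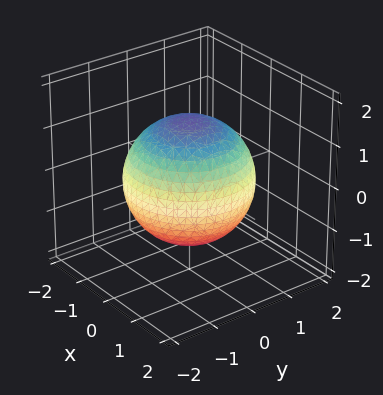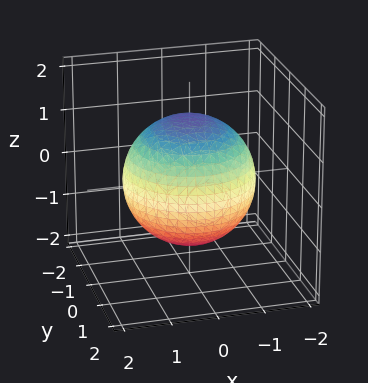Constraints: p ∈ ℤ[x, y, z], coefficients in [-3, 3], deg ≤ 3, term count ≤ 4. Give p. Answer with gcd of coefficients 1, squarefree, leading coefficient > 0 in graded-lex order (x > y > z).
x^2 + y^2 + z^2 - 2

(a) Degree: bounded and convex; a quadric, so deg p = 2.
(b) Symmetries: mirror symmetry z ↦ −z ⇒ only even powers of z; rotational symmetry about the z-axis ⇒ p depends on x, y only through x² + y².
(c) Reading off the gridlines: a circular section at z = -1 has radius exactly 1.
(d) Putting this together gives p.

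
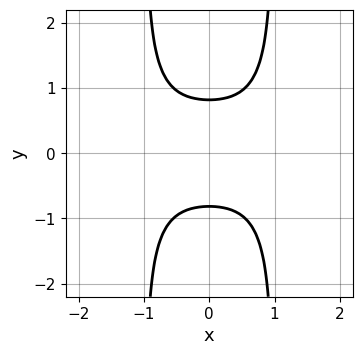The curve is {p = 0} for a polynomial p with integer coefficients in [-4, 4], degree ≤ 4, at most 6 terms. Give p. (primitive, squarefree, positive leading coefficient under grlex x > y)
x^4 + 3*x^2*y^2 - 3*y^2 + 2

1. deg p = 4. No degree-3 curve has this shape.
2. Symmetries: it's symmetric under x → −x, forcing even powers of x; it's symmetric under y → −y, forcing even powers of y.
3. From the axis intercepts and sections: it misses every integer gridline on the x-axis.
4. Assembling these constraints gives the stated polynomial.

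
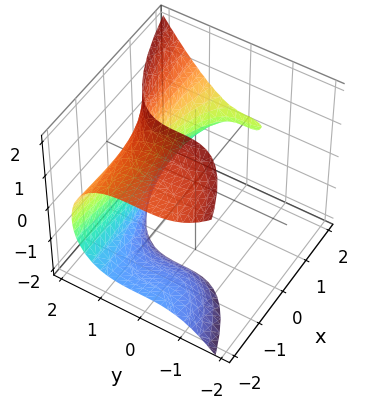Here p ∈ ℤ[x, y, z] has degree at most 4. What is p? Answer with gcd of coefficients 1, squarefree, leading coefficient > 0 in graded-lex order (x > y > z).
x*z^2 - y^3 - x + 2

First, deg p = 3. The shape is more complex than any degree-2 surface.
Next, reading off the gridlines: it meets the x-axis at x = 2 (among the integer gridlines); it misses every integer gridline on the z-axis.
Finally, assembling these constraints gives the stated polynomial.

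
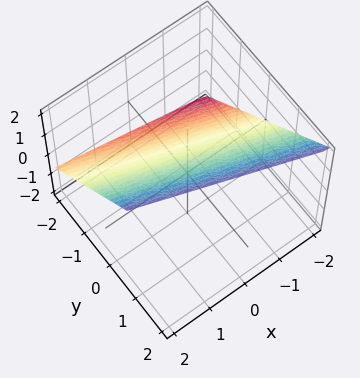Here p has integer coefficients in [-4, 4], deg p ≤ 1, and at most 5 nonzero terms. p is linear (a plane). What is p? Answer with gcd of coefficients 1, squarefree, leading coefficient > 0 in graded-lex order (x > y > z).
The degree is 1 — the surface is flat (a plane).
From the axis intercepts and sections: one x-axis crossing is at x = -2.
The integer polynomial consistent with all of this is the stated p.

x + 3*y - 3*z + 2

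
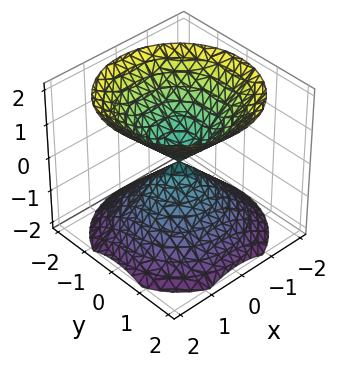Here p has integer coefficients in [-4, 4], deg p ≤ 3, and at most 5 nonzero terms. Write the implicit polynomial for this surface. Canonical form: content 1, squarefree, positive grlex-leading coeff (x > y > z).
x^2 + y^2 - z^2

1. I count 2 distinct pieces.
2. Degree: two nappes meeting at a single point; a quadric, so deg p = 2.
3. Symmetries: the z ↦ −z reflection is a symmetry, so z appears only in even powers; rotational symmetry about the z-axis ⇒ p depends on x, y only through x² + y².
4. From the axis intercepts and sections: it meets the z-axis at z = 0 (among the integer gridlines); it meets the y-axis at y = 0 (among the integer gridlines).
5. Matching integer coefficients to the picture gives p.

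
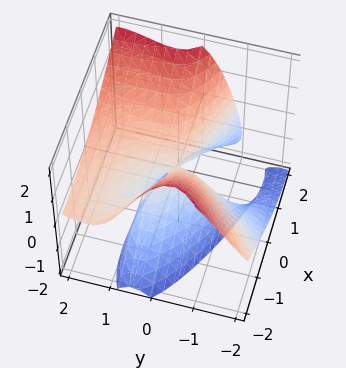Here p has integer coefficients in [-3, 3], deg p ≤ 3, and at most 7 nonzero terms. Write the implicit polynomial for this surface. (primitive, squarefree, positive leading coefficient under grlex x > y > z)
y^3 - 2*y^2*z + x^2 + 2*x*y - z^2

First, degree: no degree-2 surface has this shape, so deg p = 3.
Then, from the visible intercepts: it crosses the y-axis at the gridline y = 0; one z-axis crossing is at z = 0.
Finally, these observations pin down the coefficients.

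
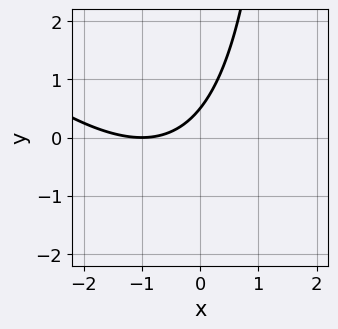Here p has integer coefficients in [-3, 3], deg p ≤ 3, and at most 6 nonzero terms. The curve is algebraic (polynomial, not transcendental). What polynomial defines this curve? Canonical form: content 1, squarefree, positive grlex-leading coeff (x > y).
x^2 + x*y + 2*x - 2*y + 1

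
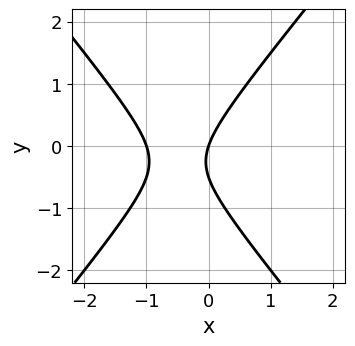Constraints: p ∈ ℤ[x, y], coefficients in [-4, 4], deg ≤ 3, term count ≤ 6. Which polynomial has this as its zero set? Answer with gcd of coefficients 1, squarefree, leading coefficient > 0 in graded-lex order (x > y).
(a) The degree is 2 — the shape is more complex than any degree-1 curve.
(b) From the visible intercepts: one y-axis crossing is at y = 0; among the integer gridlines, it crosses the x-axis at x ∈ {-1, 0}.
(c) Assembling these constraints gives the stated polynomial.

3*x^2 - 2*y^2 + 3*x - y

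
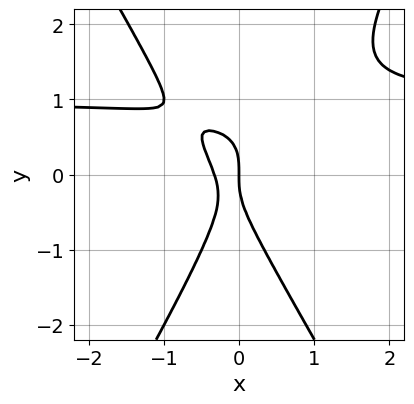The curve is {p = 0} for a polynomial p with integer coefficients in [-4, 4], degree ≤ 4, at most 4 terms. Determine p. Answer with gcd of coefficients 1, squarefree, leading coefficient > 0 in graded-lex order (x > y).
(a) Degree: a generic line meets the curve in up to 3 points, so deg p = 3.
(b) From the visible intercepts: it crosses the y-axis at the gridline y = 0; it meets the x-axis at x = 0 (among the integer gridlines).
(c) Matching integer coefficients to the picture gives p.

3*x^2*y - y^3 - 3*x^2 - x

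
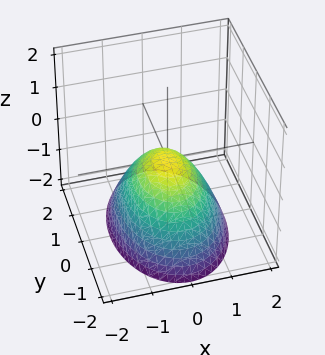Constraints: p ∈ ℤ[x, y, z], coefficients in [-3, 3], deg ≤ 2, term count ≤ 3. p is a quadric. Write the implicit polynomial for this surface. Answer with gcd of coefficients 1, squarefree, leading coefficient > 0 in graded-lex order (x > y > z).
The degree is 2 — a single bowl opening along one axis; a quadric.
Symmetries: the x ↦ −x reflection is a symmetry, so x appears only in even powers; mirror symmetry y ↦ −y ⇒ only even powers of y.
From the axis intercepts and sections: it meets the z-axis at z = 0 (among the integer gridlines); it crosses the x-axis at the gridline x = 0.
These observations pin down the coefficients.

2*x^2 + y^2 + 2*z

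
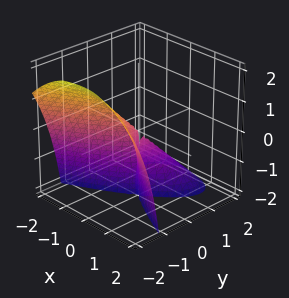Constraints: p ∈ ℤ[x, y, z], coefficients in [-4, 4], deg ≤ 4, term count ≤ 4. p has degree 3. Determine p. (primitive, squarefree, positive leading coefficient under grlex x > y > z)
y^3 + y^2*z + x^2

(a) deg p = 3. A generic line meets the surface in up to 3 points.
(b) From the visible intercepts: one x-axis crossing is at x = 0; one y-axis crossing is at y = 0; the visible z-axis segment lies entirely on the surface.
(c) These observations pin down the coefficients.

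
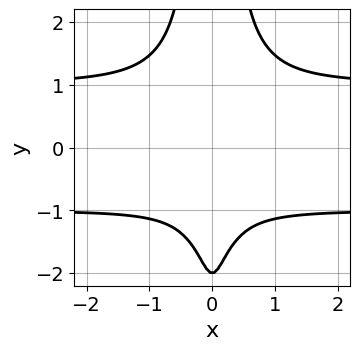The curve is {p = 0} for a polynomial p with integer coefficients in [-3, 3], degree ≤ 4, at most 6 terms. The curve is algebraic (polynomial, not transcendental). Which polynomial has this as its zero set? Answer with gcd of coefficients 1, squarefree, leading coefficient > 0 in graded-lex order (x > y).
1. Degree: no degree-3 curve has this shape, so deg p = 4.
2. Symmetries: mirror symmetry x ↦ −x ⇒ only even powers of x.
3. From the axis intercepts and sections: it meets the y-axis at y = -2 (among the integer gridlines); no x-intercept at any integer in the box.
4. Assembling these constraints gives the stated polynomial.

3*x^2*y^2 - 3*x^2 - y - 2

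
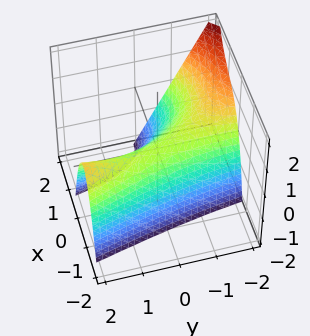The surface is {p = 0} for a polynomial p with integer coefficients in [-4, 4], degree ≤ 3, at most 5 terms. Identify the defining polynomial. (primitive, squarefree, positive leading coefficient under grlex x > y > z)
First, deg p = 3.
Then, checking where it meets the axes: the visible y-axis segment lies entirely on the surface; it crosses the x-axis at the gridline x = 0; it meets the z-axis at z = 0 (among the integer gridlines).
Finally, assembling these constraints gives the stated polynomial.

x^3 - 3*x^2 - 2*x*y - 2*z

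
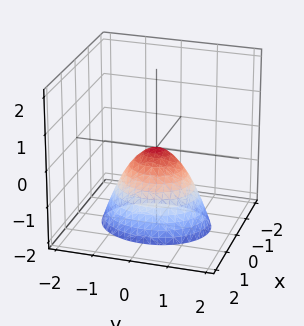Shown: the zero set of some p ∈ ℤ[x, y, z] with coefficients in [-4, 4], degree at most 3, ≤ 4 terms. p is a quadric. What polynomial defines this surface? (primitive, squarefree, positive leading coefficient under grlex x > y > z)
Degree: a single bowl opening along one axis; a quadric, so deg p = 2.
Symmetries: mirror symmetry x ↦ −x ⇒ only even powers of x; it's symmetric under y → −y, forcing even powers of y.
Checking where it meets the axes: it crosses the y-axis at the gridline y = 0; one x-axis crossing is at x = 0; it crosses the z-axis at the gridline z = 0.
Together with the visible shape, these determine p as stated.

3*x^2 + 2*y^2 + 2*z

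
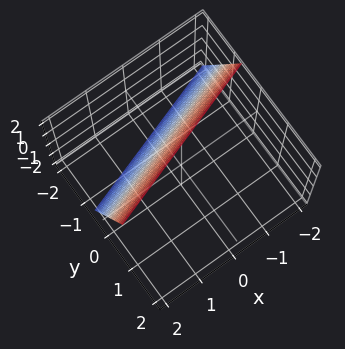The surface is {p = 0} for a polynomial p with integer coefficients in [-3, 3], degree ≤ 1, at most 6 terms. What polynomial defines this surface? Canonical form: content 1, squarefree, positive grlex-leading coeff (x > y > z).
x - 3*y + z - 2

(a) Degree: the surface is flat (a plane), so deg p = 1.
(b) From the visible intercepts: one z-axis crossing is at z = 2; it crosses the x-axis at the gridline x = 2.
(c) Solving for integer coefficients yields p as stated.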